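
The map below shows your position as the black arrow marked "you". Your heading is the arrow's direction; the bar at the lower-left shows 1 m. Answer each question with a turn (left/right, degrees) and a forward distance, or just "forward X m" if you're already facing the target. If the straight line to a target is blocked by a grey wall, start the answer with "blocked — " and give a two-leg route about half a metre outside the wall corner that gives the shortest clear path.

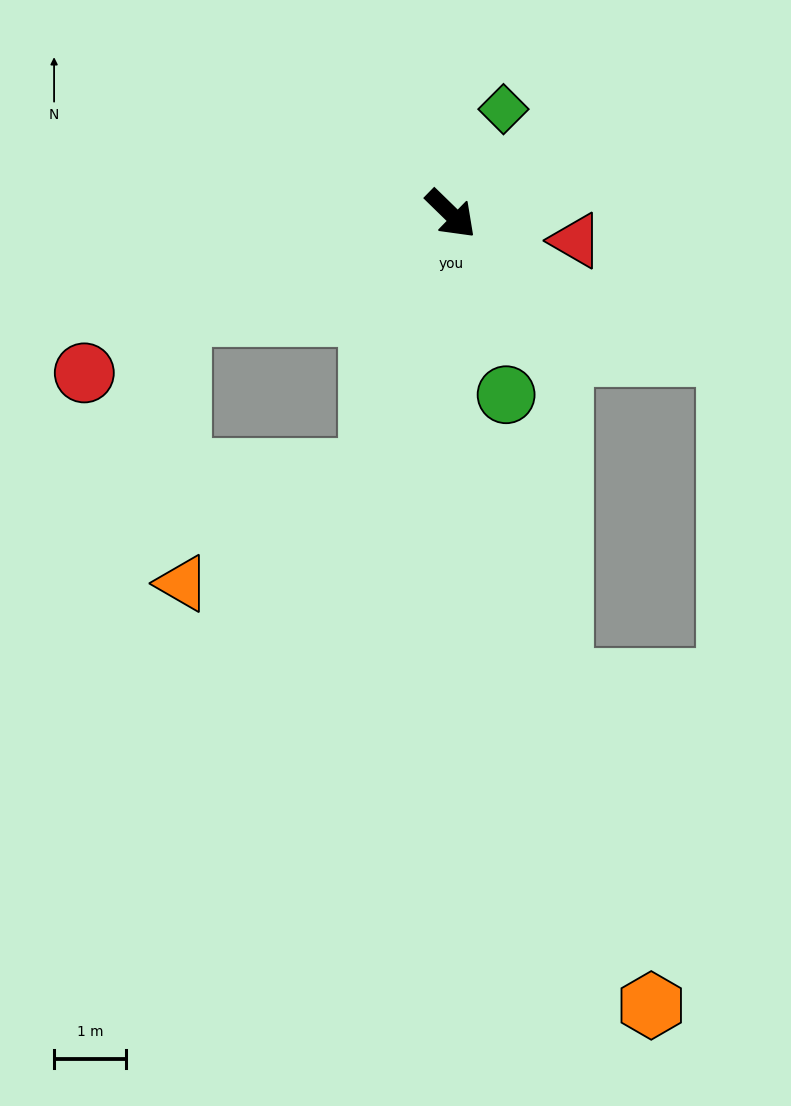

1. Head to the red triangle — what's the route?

turn left 32°, forward 1.8 m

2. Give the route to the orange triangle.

blocked — turn right 63°, forward 3.7 m, then turn right 41°, forward 3.1 m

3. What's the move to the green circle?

turn right 29°, forward 2.6 m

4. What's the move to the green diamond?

turn left 108°, forward 1.6 m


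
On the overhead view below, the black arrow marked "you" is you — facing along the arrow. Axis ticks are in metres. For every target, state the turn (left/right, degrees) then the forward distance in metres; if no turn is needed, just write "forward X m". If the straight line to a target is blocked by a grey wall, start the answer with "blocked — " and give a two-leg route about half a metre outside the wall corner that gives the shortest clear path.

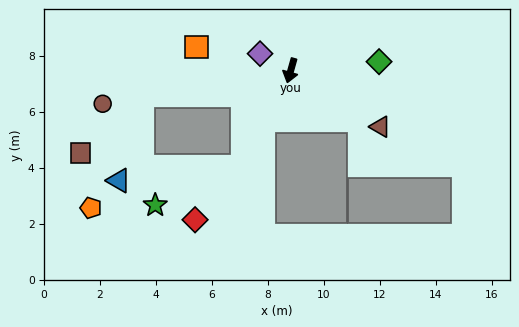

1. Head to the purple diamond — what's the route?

turn right 103°, forward 1.3 m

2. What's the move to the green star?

blocked — turn right 11°, forward 3.8 m, then turn right 39°, forward 3.4 m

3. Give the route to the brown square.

blocked — turn right 65°, forward 5.4 m, then turn left 34°, forward 3.0 m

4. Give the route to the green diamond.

turn left 111°, forward 3.2 m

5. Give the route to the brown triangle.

turn left 74°, forward 3.8 m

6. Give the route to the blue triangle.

blocked — turn right 11°, forward 3.8 m, then turn right 57°, forward 4.4 m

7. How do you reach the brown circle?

turn right 64°, forward 6.8 m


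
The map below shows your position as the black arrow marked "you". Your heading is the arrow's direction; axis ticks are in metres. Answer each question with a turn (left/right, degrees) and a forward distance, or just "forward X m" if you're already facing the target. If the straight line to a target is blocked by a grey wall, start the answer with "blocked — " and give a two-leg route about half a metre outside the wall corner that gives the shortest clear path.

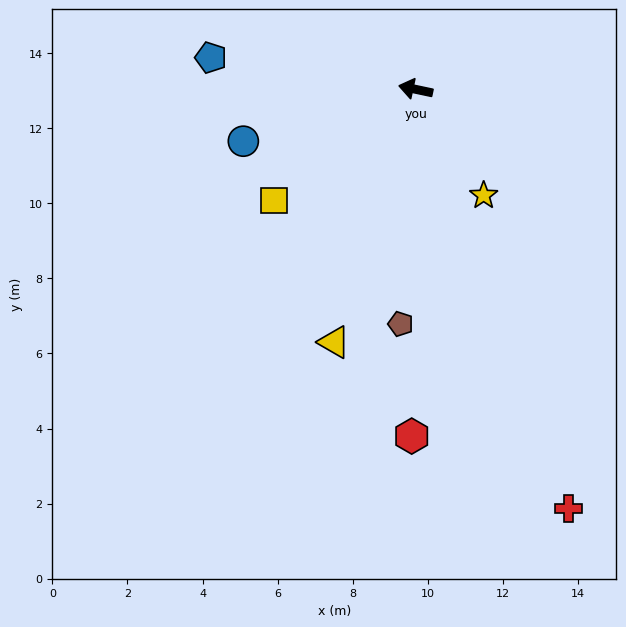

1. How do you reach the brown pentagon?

turn left 98°, forward 6.3 m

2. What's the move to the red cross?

turn left 122°, forward 11.9 m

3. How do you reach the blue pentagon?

turn left 3°, forward 5.5 m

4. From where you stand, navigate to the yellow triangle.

turn left 84°, forward 7.1 m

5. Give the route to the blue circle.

turn left 29°, forward 4.8 m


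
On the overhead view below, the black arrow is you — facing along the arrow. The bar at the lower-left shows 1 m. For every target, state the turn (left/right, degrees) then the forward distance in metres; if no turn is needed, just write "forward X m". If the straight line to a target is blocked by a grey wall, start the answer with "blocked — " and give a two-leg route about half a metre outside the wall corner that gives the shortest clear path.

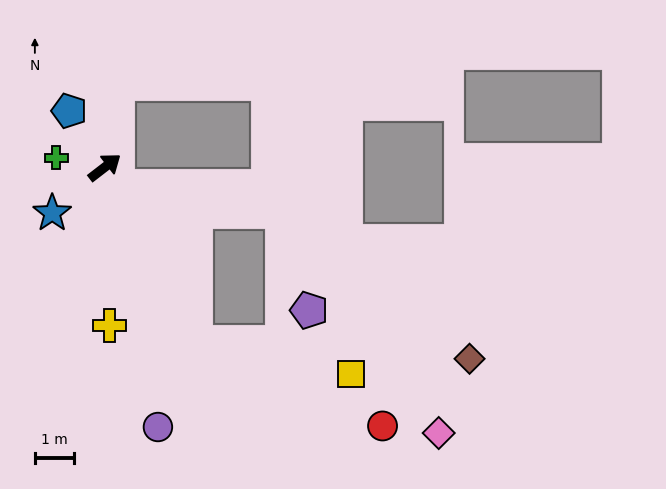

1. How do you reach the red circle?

blocked — turn right 100°, forward 5.0 m, then turn left 38°, forward 5.2 m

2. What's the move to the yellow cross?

turn right 126°, forward 4.0 m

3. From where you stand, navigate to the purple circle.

turn right 116°, forward 6.7 m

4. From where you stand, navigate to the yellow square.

blocked — turn right 100°, forward 5.0 m, then turn left 51°, forward 4.0 m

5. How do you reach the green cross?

turn left 131°, forward 1.2 m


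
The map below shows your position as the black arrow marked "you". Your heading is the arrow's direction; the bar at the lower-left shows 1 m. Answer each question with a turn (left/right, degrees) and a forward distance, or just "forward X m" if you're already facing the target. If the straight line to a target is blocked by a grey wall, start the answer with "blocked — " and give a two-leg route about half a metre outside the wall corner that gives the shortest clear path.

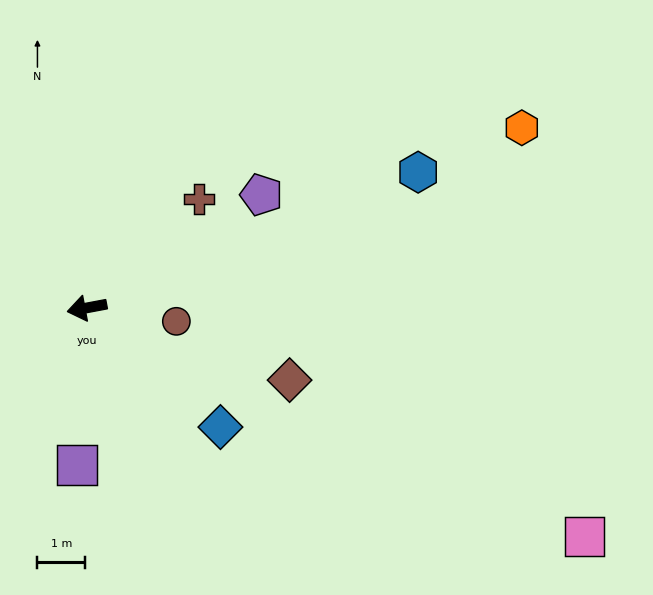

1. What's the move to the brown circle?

turn left 161°, forward 1.9 m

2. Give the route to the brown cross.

turn right 146°, forward 3.3 m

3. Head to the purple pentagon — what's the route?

turn right 158°, forward 4.4 m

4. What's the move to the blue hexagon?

turn right 168°, forward 7.5 m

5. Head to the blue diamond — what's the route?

turn left 128°, forward 3.8 m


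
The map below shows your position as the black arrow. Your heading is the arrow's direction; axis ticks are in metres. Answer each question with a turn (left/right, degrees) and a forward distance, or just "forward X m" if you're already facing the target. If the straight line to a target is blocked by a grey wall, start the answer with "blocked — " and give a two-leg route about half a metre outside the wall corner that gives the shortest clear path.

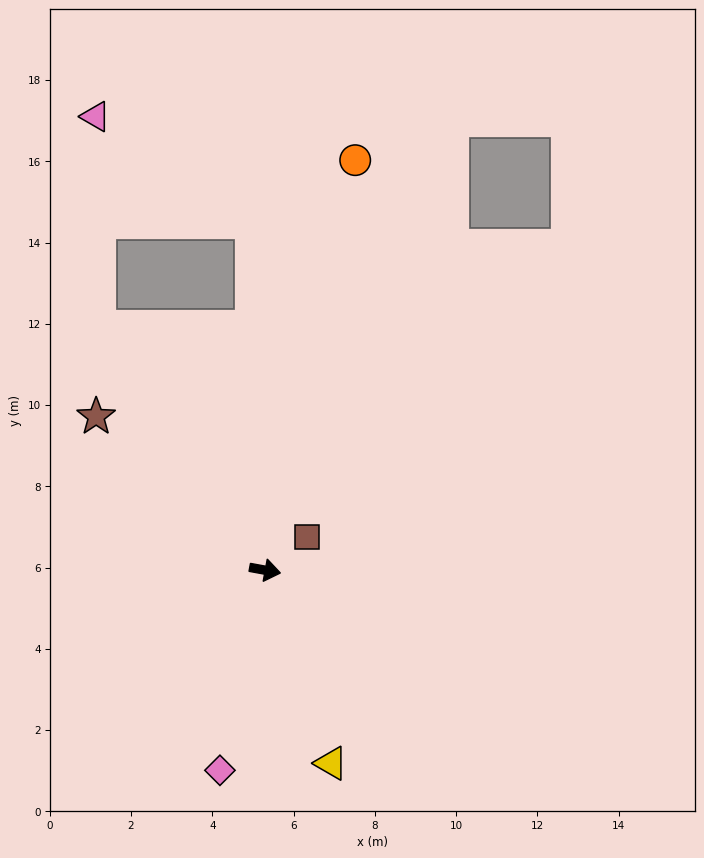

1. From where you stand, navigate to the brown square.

turn left 49°, forward 1.3 m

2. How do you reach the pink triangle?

blocked — turn left 135°, forward 7.2 m, then turn right 34°, forward 5.2 m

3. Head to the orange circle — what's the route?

turn left 88°, forward 10.3 m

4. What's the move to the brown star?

turn left 148°, forward 5.6 m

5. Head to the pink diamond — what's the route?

turn right 92°, forward 5.0 m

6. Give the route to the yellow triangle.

turn right 61°, forward 5.0 m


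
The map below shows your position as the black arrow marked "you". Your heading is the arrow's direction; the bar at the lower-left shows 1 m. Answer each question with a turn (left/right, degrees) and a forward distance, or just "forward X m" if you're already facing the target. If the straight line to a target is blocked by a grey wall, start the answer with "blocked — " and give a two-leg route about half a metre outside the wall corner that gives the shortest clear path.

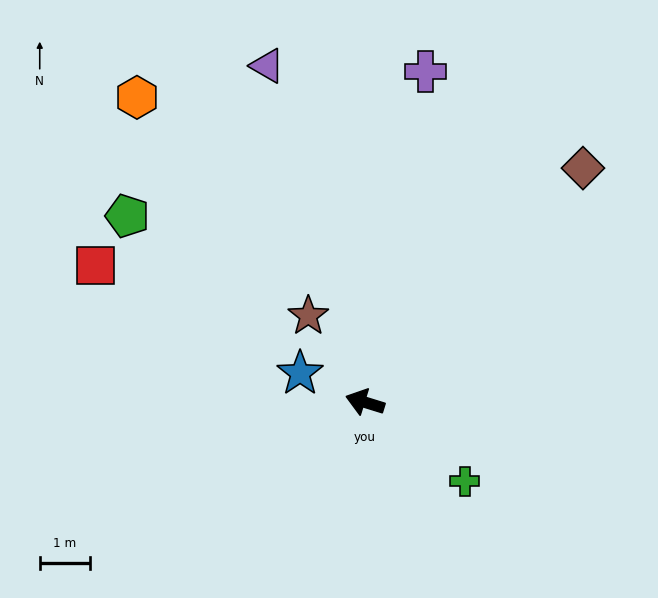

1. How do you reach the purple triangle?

turn right 57°, forward 7.0 m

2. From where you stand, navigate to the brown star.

turn right 40°, forward 2.1 m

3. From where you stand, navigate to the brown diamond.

turn right 116°, forward 6.4 m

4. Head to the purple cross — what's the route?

turn right 83°, forward 6.7 m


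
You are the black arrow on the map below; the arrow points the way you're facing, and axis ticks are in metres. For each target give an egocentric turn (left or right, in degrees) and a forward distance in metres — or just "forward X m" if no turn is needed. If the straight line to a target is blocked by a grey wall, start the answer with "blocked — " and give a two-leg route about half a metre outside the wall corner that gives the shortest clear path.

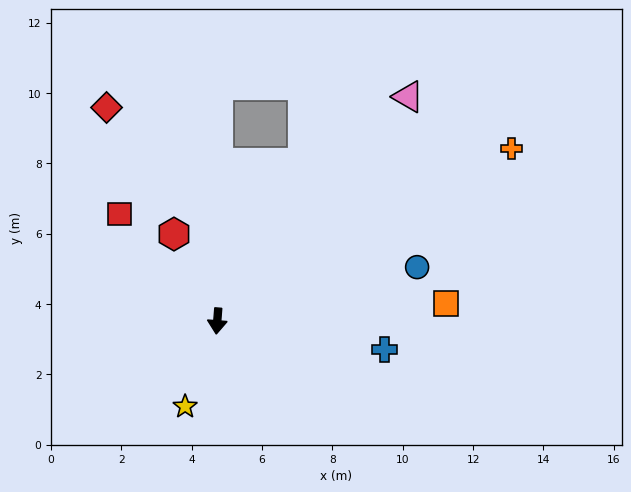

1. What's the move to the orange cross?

turn left 125°, forward 9.7 m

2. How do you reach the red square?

turn right 133°, forward 4.1 m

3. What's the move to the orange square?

turn left 99°, forward 6.5 m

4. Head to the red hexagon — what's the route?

turn right 149°, forward 2.8 m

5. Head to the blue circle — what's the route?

turn left 110°, forward 5.9 m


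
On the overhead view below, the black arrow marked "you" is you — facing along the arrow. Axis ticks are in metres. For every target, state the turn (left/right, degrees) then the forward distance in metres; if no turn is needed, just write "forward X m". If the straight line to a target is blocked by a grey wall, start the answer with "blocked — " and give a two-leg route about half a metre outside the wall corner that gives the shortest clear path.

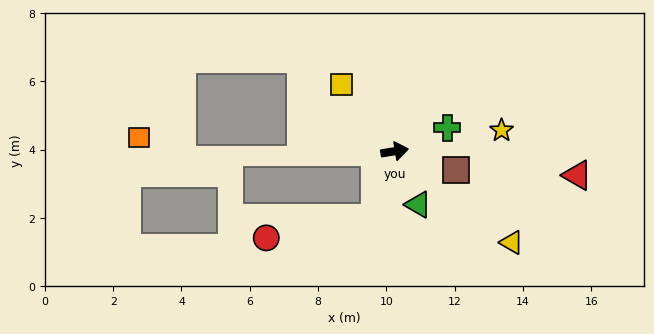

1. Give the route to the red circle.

blocked — turn right 115°, forward 2.1 m, then turn right 64°, forward 3.3 m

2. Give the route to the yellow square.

turn left 119°, forward 2.5 m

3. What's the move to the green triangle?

turn right 75°, forward 1.7 m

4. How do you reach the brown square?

turn right 26°, forward 1.9 m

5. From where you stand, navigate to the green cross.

turn left 15°, forward 1.7 m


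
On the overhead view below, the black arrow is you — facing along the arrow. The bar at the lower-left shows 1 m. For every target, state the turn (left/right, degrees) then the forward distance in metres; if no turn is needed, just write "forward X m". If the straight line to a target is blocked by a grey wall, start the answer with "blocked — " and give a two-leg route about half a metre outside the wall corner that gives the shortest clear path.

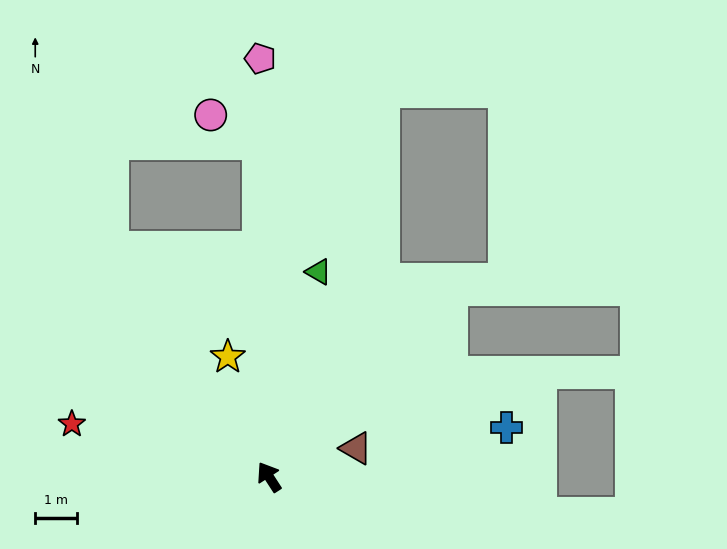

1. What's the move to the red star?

turn left 42°, forward 4.9 m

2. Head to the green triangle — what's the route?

turn right 46°, forward 5.0 m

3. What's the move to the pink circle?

blocked — turn right 31°, forward 8.0 m, then turn left 59°, forward 1.3 m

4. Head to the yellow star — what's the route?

turn right 14°, forward 3.0 m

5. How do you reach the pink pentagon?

turn right 32°, forward 9.9 m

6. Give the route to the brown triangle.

turn right 105°, forward 2.2 m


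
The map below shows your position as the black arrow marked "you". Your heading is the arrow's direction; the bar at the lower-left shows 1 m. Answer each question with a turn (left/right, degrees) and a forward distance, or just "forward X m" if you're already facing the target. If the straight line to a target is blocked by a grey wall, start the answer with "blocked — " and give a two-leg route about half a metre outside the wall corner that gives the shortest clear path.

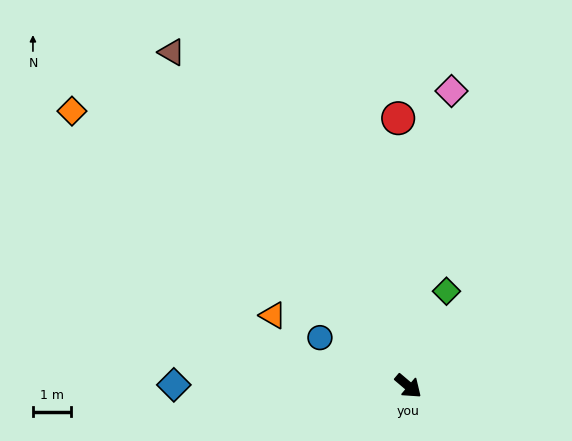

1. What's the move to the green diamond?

turn left 108°, forward 2.7 m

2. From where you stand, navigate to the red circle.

turn left 132°, forward 7.0 m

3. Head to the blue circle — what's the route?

turn right 168°, forward 2.6 m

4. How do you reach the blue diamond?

turn right 140°, forward 6.1 m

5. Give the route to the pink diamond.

turn left 122°, forward 7.8 m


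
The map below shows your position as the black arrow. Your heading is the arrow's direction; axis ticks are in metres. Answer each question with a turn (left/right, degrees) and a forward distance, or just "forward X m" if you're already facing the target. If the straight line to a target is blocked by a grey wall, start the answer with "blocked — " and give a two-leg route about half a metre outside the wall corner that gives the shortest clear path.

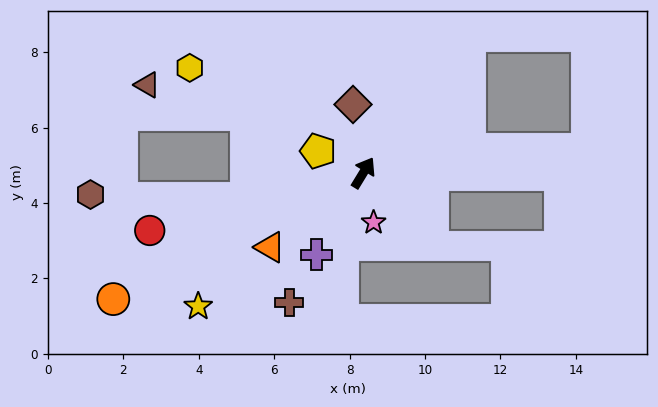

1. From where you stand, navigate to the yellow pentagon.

turn left 96°, forward 1.3 m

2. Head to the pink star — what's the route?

turn right 137°, forward 1.3 m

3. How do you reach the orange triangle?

turn left 160°, forward 3.2 m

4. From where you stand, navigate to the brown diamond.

turn left 40°, forward 1.8 m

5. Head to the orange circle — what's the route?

turn left 148°, forward 7.4 m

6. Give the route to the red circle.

turn left 137°, forward 5.9 m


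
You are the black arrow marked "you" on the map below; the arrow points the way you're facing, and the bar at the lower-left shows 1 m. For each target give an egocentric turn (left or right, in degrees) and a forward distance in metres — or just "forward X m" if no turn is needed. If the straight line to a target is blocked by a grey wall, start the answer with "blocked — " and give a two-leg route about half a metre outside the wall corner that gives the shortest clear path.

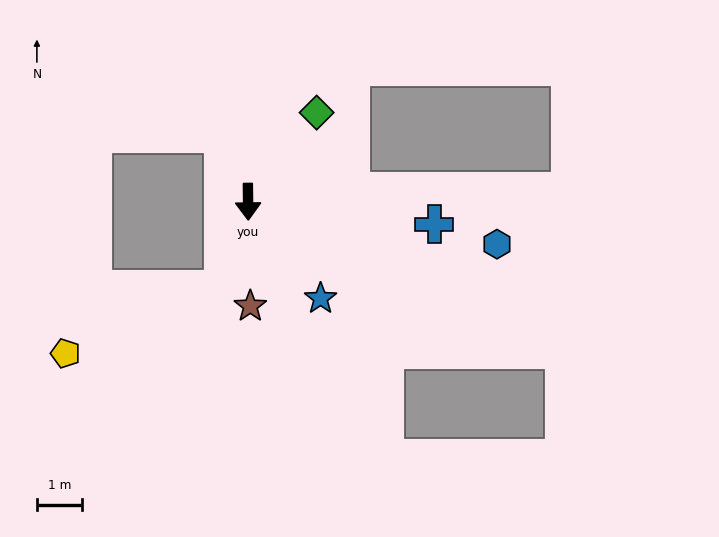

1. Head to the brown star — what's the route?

forward 2.3 m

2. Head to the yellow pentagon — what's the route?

blocked — turn right 16°, forward 2.0 m, then turn right 53°, forward 3.8 m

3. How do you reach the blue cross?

turn left 82°, forward 4.1 m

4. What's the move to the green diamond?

turn left 142°, forward 2.5 m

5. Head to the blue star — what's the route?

turn left 36°, forward 2.7 m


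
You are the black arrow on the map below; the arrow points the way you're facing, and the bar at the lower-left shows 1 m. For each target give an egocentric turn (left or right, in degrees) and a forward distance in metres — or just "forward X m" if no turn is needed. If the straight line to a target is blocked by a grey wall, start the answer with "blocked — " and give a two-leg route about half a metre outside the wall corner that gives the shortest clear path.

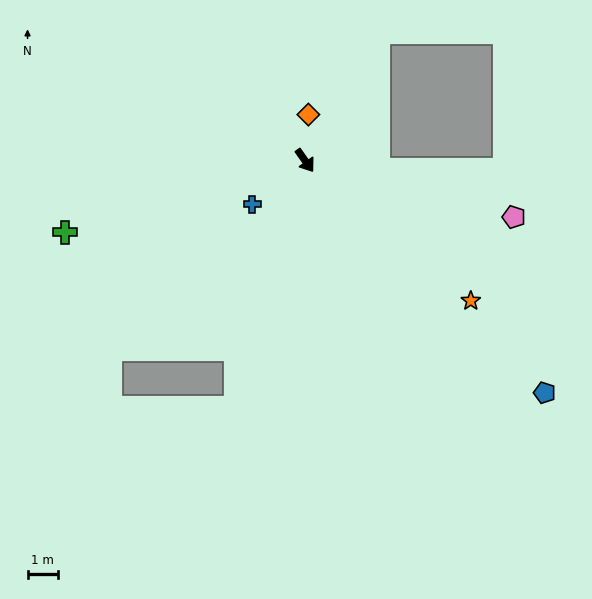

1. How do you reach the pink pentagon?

turn left 40°, forward 7.2 m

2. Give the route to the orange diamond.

turn left 141°, forward 1.5 m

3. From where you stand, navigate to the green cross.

turn right 109°, forward 8.3 m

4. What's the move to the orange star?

turn left 15°, forward 7.2 m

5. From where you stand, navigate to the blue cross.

turn right 86°, forward 2.3 m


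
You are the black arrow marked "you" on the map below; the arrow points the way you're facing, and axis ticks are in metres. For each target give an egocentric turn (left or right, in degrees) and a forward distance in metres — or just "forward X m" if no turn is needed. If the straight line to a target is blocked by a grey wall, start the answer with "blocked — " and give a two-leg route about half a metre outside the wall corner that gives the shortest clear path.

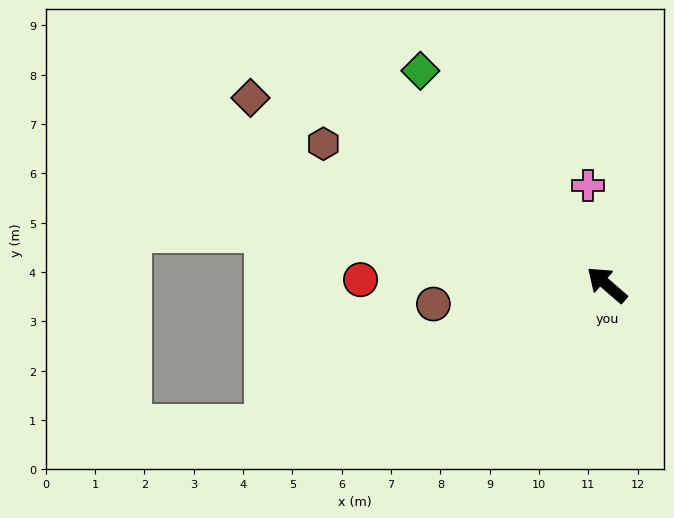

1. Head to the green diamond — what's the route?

turn right 8°, forward 5.8 m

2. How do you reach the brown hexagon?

turn left 14°, forward 6.4 m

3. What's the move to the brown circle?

turn left 47°, forward 3.5 m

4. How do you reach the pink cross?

turn right 38°, forward 2.0 m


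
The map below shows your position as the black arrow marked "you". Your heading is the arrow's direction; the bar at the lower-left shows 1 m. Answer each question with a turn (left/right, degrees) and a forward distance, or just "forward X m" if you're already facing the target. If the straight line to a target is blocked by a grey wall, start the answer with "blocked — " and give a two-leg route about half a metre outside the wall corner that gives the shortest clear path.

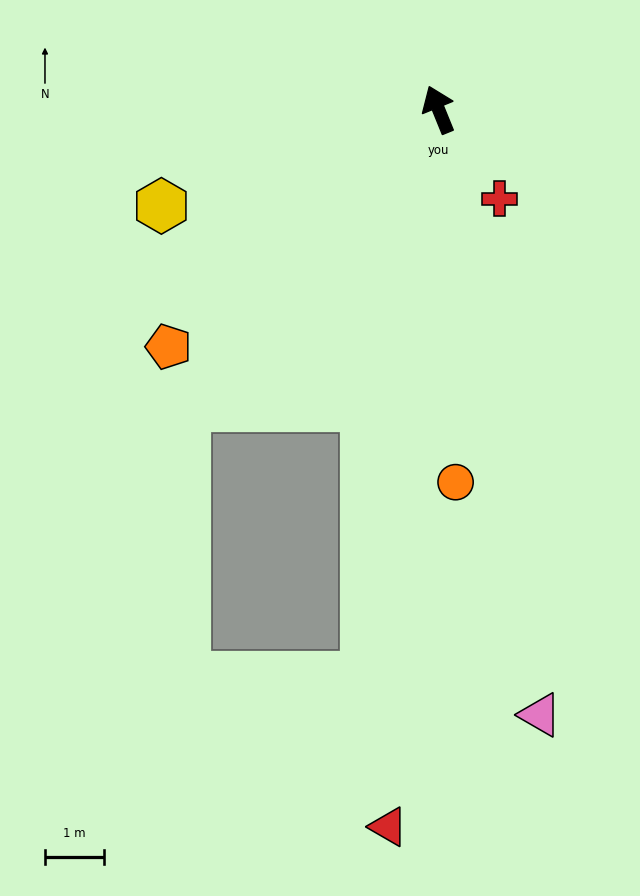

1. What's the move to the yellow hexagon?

turn left 87°, forward 4.9 m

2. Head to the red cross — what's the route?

turn right 168°, forward 1.8 m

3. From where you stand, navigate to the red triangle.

turn left 154°, forward 12.1 m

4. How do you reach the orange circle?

turn left 160°, forward 6.3 m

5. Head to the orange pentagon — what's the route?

turn left 109°, forward 6.1 m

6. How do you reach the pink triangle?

turn left 167°, forward 10.3 m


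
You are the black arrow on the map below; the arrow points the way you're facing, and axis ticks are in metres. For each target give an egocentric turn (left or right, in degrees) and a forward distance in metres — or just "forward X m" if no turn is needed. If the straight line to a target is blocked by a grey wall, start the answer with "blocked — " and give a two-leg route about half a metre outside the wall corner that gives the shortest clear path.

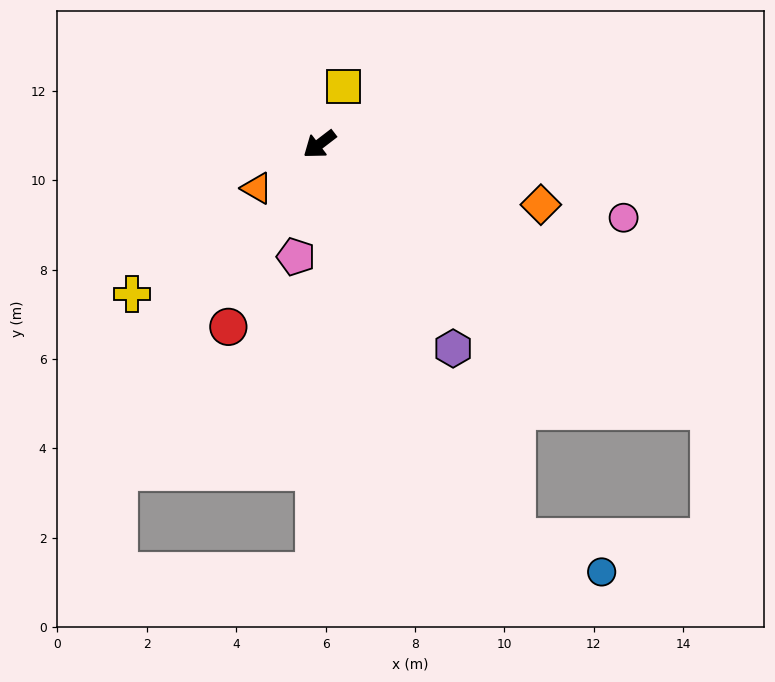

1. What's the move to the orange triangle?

turn right 2°, forward 1.7 m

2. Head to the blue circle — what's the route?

blocked — turn left 79°, forward 9.8 m, then turn left 41°, forward 2.1 m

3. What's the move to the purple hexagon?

turn left 86°, forward 5.5 m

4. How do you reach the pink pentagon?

turn left 41°, forward 2.6 m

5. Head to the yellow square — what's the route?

turn right 150°, forward 1.4 m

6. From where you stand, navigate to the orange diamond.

turn left 127°, forward 5.1 m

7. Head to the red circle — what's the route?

turn left 26°, forward 4.6 m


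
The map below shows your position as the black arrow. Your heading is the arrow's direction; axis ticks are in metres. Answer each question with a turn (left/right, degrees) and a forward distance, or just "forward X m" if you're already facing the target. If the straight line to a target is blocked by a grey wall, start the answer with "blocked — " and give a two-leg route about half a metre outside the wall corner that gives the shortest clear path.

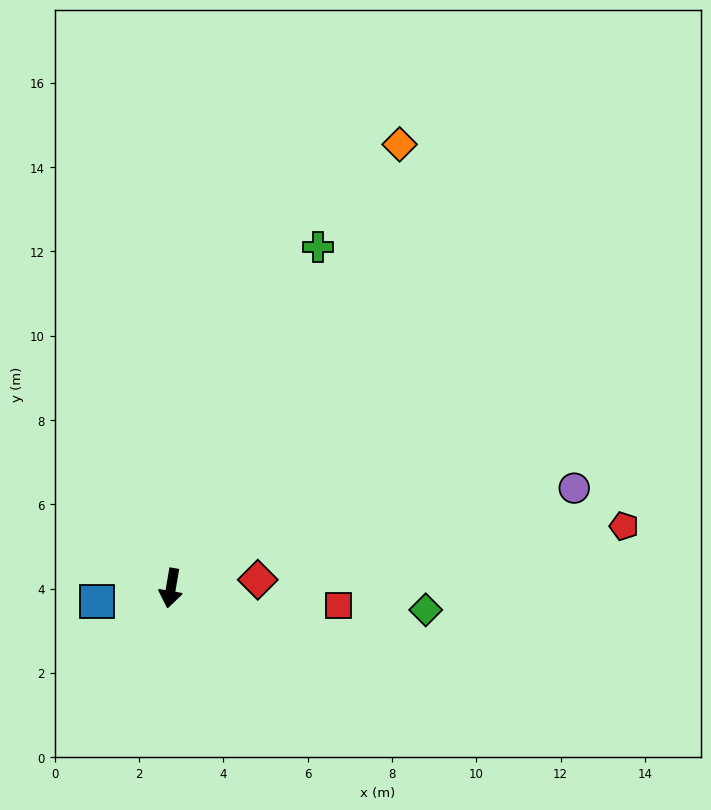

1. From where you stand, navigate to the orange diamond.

turn left 162°, forward 11.8 m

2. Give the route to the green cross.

turn left 166°, forward 8.8 m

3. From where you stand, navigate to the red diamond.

turn left 105°, forward 2.1 m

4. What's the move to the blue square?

turn right 70°, forward 1.8 m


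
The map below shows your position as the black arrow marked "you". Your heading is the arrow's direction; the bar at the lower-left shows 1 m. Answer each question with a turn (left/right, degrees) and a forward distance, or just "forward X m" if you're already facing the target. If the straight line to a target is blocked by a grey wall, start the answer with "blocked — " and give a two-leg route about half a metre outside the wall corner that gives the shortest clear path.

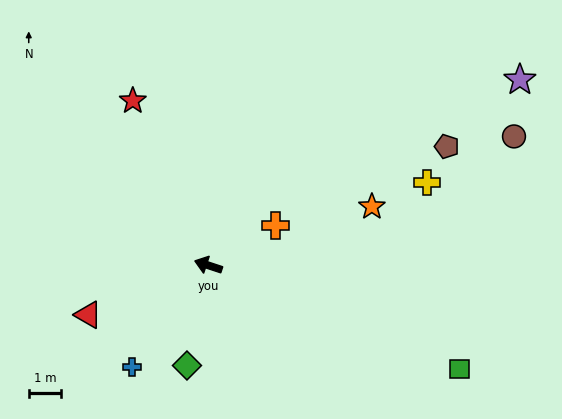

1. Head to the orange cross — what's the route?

turn right 131°, forward 2.4 m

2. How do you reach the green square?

turn left 176°, forward 8.4 m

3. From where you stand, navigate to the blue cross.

turn left 71°, forward 3.9 m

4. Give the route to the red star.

turn right 47°, forward 5.6 m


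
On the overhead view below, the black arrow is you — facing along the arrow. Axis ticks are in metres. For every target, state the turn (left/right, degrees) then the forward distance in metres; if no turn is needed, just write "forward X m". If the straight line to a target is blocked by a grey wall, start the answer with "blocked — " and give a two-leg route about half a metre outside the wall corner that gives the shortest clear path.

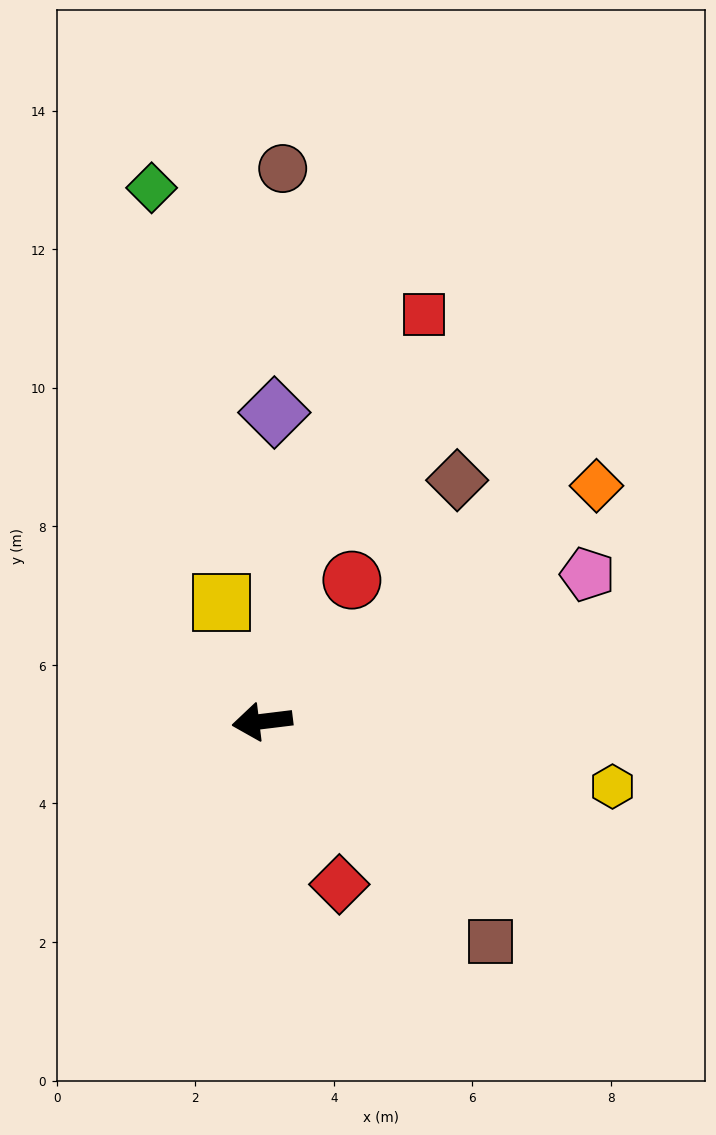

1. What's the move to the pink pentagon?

turn right 163°, forward 5.2 m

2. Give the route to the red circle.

turn right 129°, forward 2.4 m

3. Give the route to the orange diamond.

turn right 152°, forward 5.9 m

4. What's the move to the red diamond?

turn left 108°, forward 2.6 m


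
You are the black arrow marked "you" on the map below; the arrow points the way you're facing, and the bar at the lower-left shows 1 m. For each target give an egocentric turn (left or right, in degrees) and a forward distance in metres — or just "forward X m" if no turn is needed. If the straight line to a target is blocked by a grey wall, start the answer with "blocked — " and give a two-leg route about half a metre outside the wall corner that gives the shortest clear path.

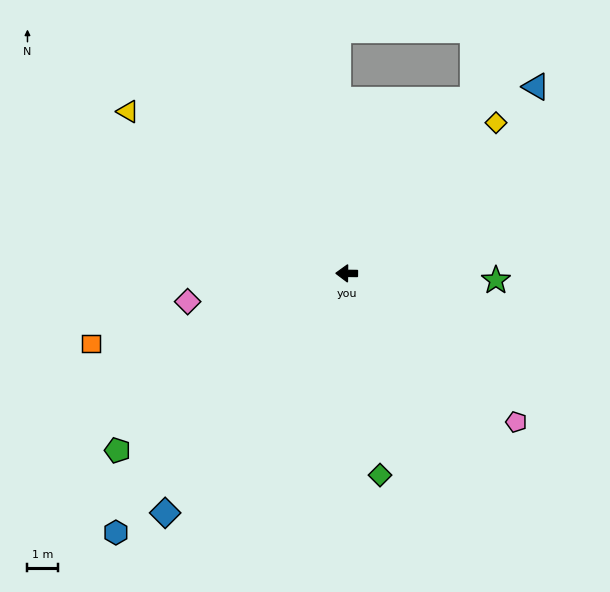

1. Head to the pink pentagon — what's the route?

turn left 139°, forward 7.3 m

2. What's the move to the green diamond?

turn left 100°, forward 6.6 m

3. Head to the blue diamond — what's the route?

turn left 53°, forward 9.7 m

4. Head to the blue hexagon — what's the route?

turn left 49°, forward 11.2 m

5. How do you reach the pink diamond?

turn left 11°, forward 5.2 m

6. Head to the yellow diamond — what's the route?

turn right 134°, forward 6.9 m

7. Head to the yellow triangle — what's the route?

turn right 36°, forward 8.8 m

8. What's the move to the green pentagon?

turn left 38°, forward 9.4 m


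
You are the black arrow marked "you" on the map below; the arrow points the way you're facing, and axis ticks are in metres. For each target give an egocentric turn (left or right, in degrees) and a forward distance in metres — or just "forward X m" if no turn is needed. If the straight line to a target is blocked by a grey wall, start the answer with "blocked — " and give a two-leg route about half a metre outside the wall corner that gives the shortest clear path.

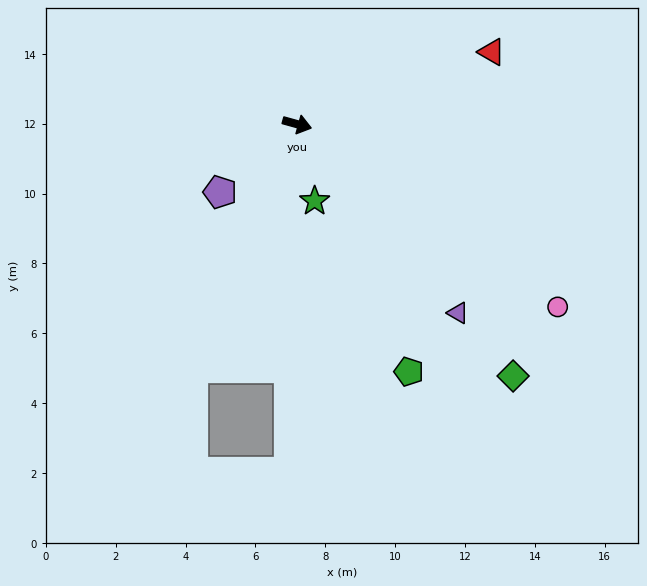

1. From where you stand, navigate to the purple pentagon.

turn right 123°, forward 2.9 m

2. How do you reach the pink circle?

turn right 20°, forward 9.1 m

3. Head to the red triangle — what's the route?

turn left 36°, forward 5.9 m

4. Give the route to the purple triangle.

turn right 34°, forward 7.1 m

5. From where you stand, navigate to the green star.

turn right 62°, forward 2.3 m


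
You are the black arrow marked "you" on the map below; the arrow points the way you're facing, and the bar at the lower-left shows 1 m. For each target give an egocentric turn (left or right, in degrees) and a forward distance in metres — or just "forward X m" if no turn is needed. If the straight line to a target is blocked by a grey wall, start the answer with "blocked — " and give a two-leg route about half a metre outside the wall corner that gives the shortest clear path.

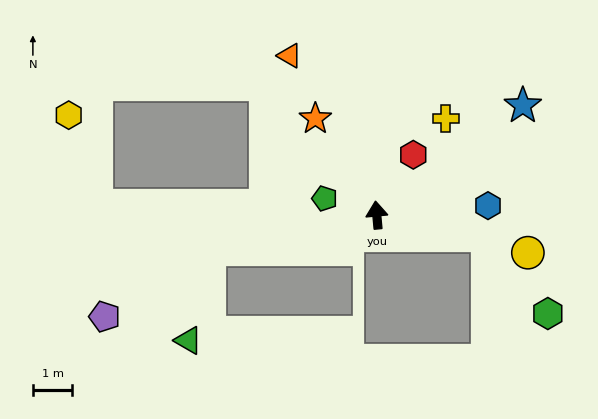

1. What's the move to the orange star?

turn left 27°, forward 2.9 m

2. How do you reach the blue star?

turn right 58°, forward 4.6 m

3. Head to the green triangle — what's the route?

blocked — turn left 96°, forward 4.3 m, then turn left 66°, forward 2.4 m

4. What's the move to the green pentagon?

turn left 67°, forward 1.4 m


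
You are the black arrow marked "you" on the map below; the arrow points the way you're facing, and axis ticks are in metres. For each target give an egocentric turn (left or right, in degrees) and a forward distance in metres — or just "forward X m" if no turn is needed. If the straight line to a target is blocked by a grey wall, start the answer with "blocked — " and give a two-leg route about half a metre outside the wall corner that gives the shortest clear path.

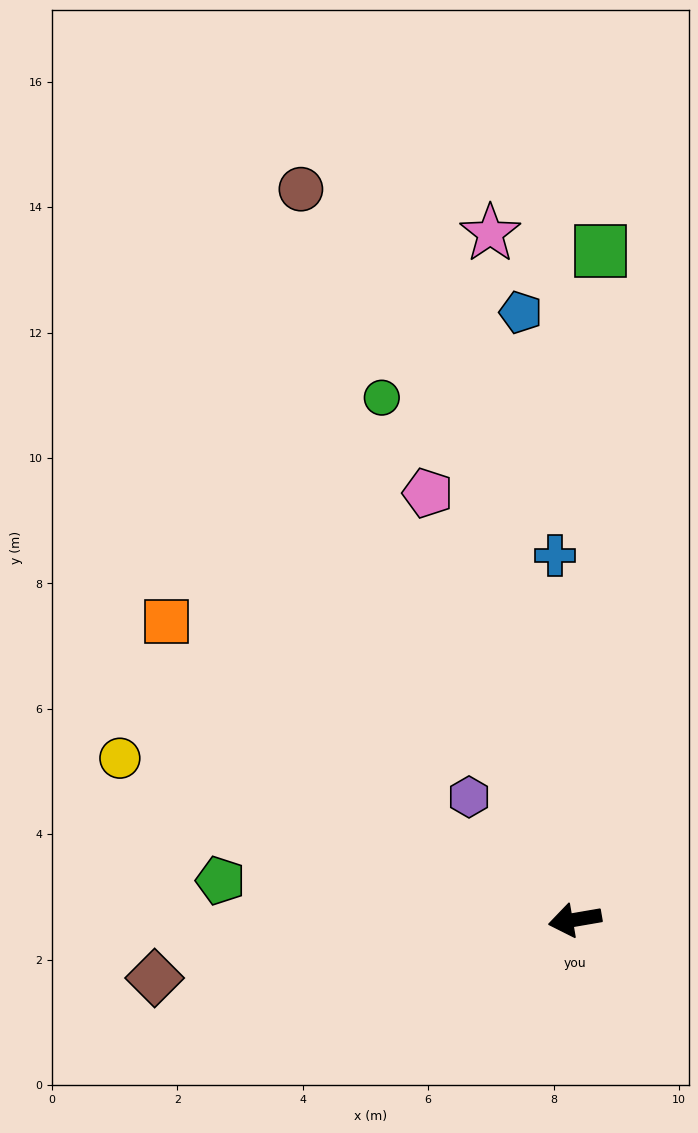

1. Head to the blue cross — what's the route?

turn right 97°, forward 5.8 m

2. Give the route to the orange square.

turn right 46°, forward 8.1 m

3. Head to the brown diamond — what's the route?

forward 6.8 m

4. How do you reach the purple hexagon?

turn right 59°, forward 2.6 m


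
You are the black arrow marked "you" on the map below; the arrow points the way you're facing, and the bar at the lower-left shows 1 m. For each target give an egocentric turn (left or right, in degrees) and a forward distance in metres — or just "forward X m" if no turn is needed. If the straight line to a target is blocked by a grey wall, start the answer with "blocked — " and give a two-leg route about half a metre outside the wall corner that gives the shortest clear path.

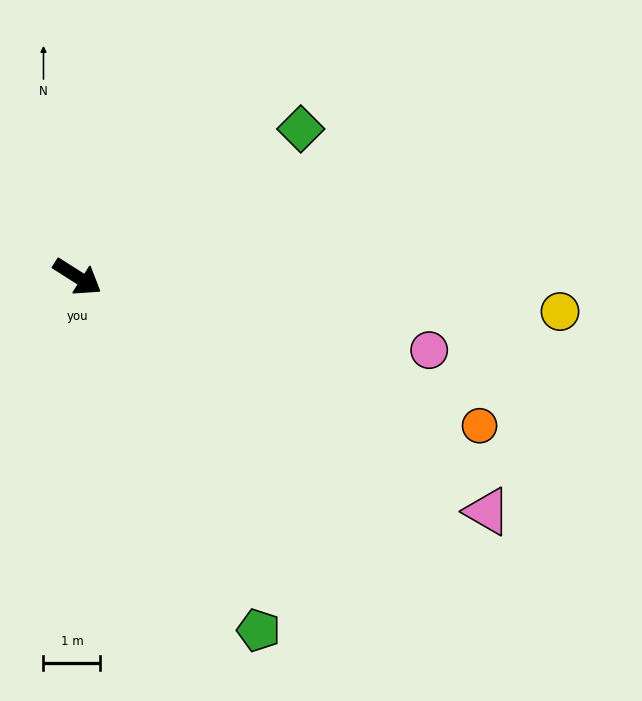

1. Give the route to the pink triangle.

turn left 3°, forward 8.3 m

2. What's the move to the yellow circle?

turn left 28°, forward 8.5 m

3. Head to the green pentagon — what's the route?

turn right 30°, forward 7.0 m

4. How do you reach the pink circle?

turn left 21°, forward 6.3 m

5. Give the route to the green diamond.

turn left 66°, forward 4.7 m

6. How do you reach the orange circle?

turn left 12°, forward 7.5 m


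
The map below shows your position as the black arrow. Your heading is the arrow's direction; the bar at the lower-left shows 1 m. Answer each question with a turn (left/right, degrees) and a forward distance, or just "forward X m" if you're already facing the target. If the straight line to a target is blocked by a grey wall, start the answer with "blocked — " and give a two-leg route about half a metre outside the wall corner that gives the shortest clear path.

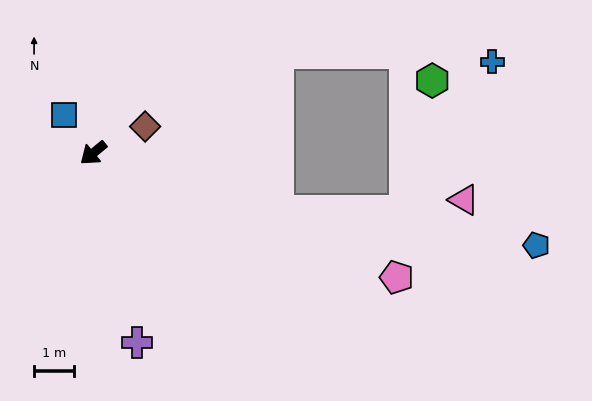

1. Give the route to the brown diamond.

turn left 168°, forward 1.5 m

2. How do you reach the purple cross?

turn left 64°, forward 4.9 m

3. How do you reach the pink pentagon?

turn left 118°, forward 8.2 m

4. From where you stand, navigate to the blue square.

turn right 92°, forward 1.2 m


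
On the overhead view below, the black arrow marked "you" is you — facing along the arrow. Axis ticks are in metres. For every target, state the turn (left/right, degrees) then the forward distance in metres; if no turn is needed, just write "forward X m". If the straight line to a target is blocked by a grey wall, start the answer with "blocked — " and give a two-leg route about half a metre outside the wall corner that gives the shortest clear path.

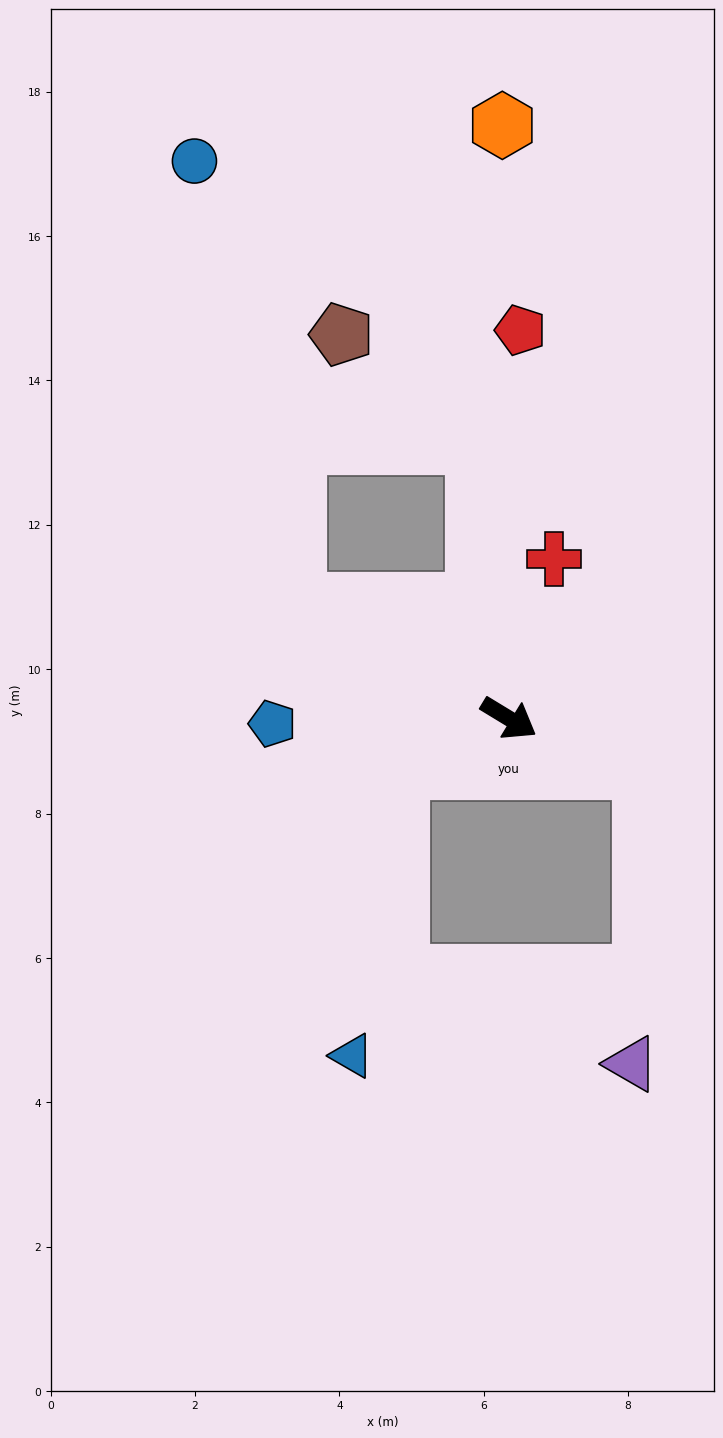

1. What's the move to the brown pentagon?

blocked — turn left 128°, forward 3.8 m, then turn left 44°, forward 2.4 m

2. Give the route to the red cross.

turn left 105°, forward 2.3 m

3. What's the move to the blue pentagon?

turn right 147°, forward 3.3 m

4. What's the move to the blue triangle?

blocked — turn right 124°, forward 1.7 m, then turn left 56°, forward 4.0 m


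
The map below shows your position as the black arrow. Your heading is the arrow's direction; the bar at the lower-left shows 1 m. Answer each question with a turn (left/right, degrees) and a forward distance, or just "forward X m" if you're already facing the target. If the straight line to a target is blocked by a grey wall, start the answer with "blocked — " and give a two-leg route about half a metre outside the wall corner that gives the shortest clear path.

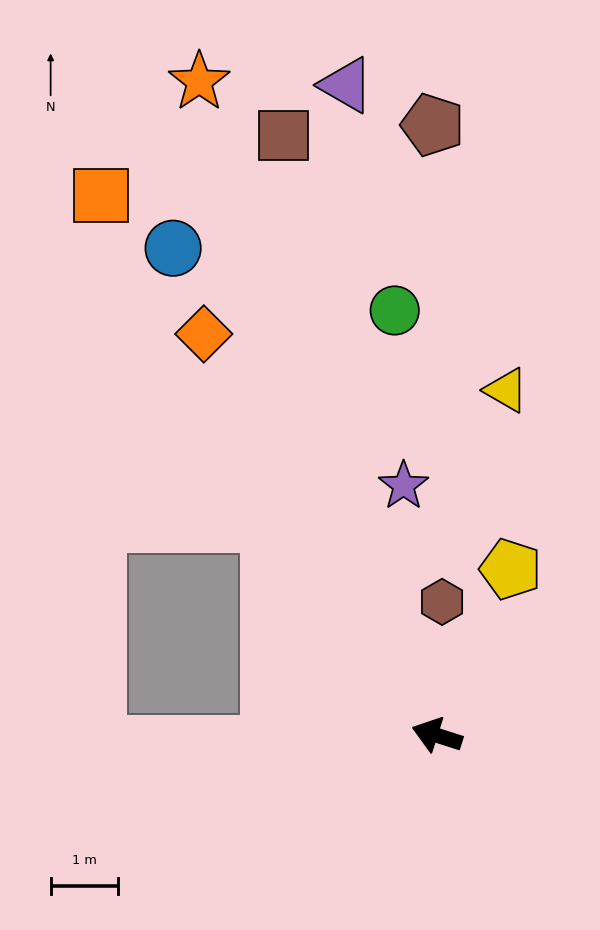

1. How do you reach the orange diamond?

turn right 42°, forward 6.9 m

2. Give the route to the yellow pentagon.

turn right 96°, forward 2.7 m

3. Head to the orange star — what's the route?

turn right 52°, forward 10.3 m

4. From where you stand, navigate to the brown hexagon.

turn right 75°, forward 2.0 m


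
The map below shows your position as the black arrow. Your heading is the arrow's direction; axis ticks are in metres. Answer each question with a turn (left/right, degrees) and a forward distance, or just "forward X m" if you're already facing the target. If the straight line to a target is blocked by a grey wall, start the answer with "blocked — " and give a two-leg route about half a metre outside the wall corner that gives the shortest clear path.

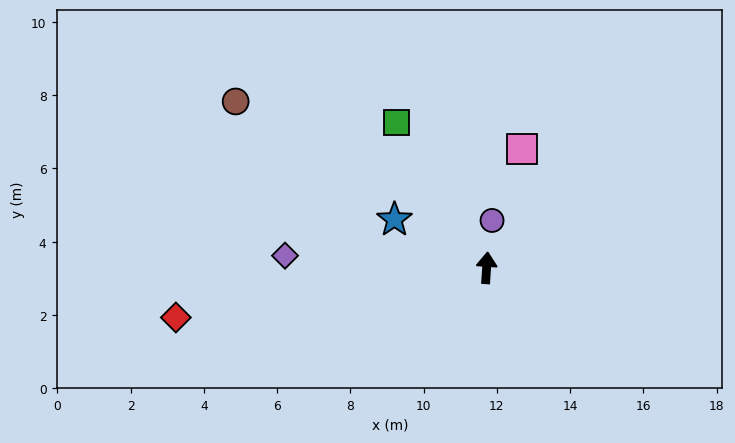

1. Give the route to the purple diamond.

turn left 90°, forward 5.5 m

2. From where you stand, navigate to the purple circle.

turn right 3°, forward 1.3 m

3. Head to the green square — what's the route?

turn left 36°, forward 4.7 m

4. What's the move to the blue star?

turn left 66°, forward 2.8 m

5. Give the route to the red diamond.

turn left 103°, forward 8.6 m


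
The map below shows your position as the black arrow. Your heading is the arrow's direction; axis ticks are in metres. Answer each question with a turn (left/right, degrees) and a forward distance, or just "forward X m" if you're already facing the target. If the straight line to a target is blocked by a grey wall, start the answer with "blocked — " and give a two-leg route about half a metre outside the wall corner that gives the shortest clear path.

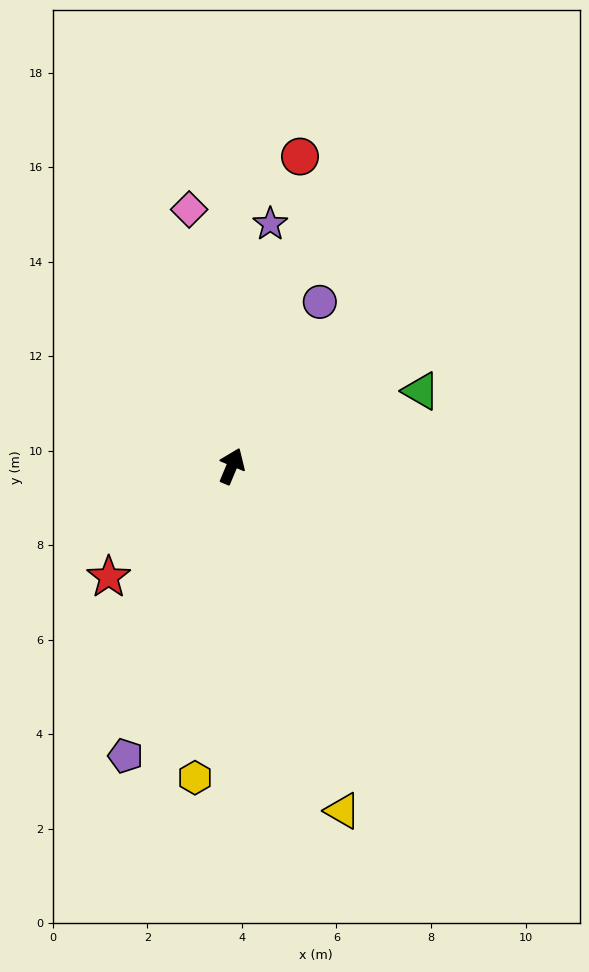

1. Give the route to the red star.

turn left 155°, forward 3.5 m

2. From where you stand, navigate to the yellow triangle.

turn right 139°, forward 7.7 m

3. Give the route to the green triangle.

turn right 46°, forward 4.3 m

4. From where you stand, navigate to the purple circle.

turn right 5°, forward 3.9 m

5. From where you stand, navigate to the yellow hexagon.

turn right 164°, forward 6.6 m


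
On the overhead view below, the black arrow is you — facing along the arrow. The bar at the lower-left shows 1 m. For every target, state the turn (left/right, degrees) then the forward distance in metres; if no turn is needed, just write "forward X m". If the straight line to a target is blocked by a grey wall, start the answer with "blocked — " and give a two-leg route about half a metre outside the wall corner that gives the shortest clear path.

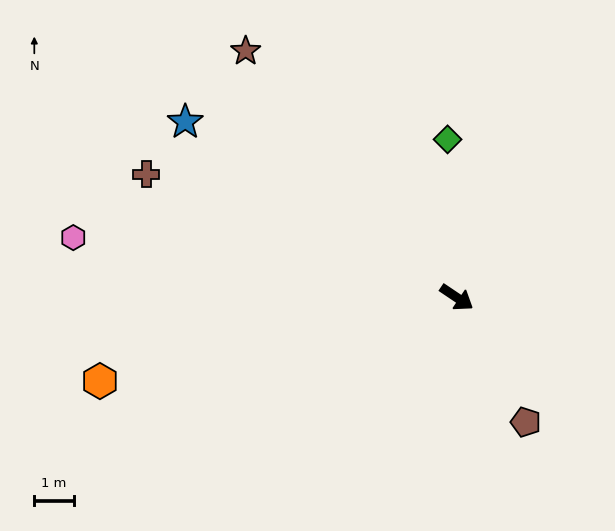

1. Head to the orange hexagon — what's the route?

turn right 133°, forward 9.2 m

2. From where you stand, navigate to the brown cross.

turn right 168°, forward 8.4 m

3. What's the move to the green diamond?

turn left 127°, forward 4.0 m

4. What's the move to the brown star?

turn left 164°, forward 8.2 m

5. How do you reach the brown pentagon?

turn right 27°, forward 3.6 m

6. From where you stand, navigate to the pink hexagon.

turn right 155°, forward 9.8 m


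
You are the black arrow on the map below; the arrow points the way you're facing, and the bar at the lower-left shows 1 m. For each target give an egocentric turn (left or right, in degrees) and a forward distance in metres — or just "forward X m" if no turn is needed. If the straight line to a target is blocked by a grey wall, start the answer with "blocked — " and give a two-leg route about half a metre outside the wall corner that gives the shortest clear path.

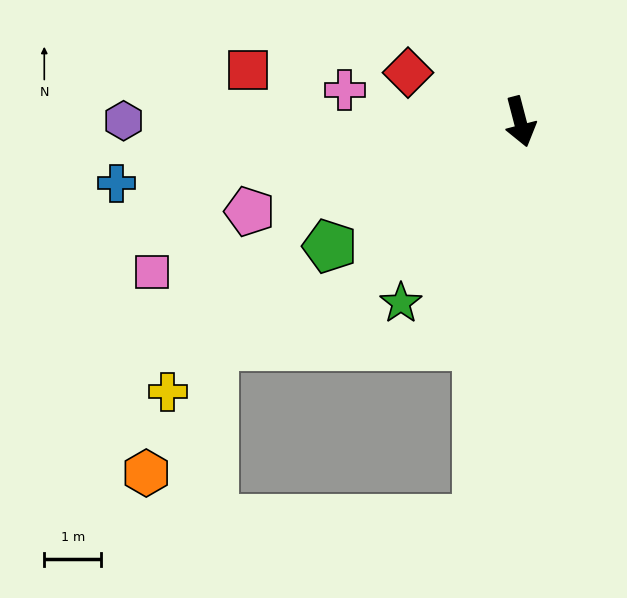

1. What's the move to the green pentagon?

turn right 71°, forward 4.0 m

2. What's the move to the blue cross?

turn right 96°, forward 7.2 m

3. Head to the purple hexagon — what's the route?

turn right 105°, forward 7.0 m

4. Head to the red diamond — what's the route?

turn right 128°, forward 2.1 m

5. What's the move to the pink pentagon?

turn right 86°, forward 5.0 m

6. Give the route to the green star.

turn right 48°, forward 3.8 m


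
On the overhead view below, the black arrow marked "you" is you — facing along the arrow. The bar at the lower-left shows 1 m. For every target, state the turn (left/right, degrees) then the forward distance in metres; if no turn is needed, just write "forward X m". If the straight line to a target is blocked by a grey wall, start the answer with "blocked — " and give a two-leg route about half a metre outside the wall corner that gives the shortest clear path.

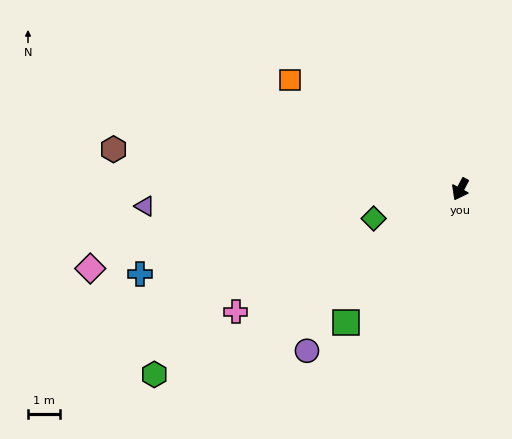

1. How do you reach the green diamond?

turn right 43°, forward 2.9 m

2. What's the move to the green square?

turn right 13°, forward 5.6 m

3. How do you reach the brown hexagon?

turn right 69°, forward 11.1 m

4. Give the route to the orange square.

turn right 95°, forward 6.4 m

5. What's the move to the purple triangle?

turn right 59°, forward 10.0 m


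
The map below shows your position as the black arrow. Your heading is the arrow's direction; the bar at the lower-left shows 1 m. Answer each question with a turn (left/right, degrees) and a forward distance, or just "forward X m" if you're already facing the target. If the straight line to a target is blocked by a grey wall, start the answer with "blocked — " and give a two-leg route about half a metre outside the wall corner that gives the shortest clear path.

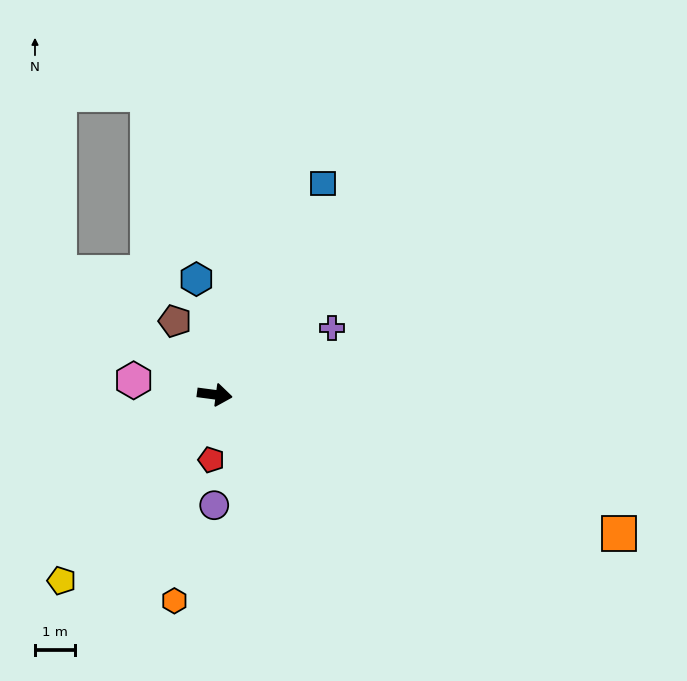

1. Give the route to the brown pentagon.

turn left 126°, forward 2.1 m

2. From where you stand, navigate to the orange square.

turn right 11°, forward 10.6 m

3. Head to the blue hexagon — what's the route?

turn left 107°, forward 2.9 m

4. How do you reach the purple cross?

turn left 37°, forward 3.3 m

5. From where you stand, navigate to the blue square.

turn left 70°, forward 5.9 m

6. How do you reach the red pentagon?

turn right 86°, forward 1.6 m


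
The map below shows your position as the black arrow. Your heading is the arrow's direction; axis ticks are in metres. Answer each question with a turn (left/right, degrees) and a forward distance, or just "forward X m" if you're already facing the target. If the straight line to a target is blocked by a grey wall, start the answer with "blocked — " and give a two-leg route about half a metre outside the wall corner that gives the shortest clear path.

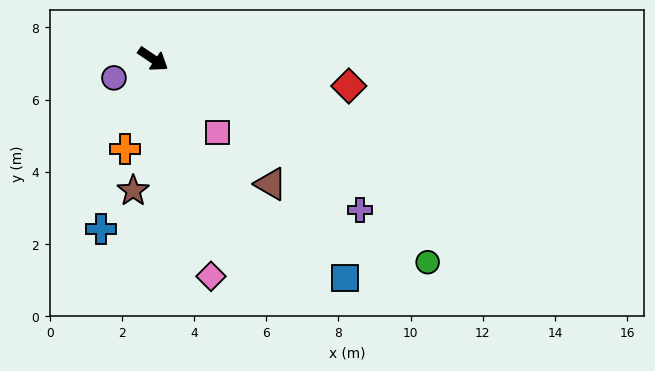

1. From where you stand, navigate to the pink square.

turn right 15°, forward 2.7 m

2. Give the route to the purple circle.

turn right 120°, forward 1.2 m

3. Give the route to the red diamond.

turn left 26°, forward 5.5 m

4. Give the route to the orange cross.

turn right 73°, forward 2.6 m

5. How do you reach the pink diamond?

turn right 41°, forward 6.2 m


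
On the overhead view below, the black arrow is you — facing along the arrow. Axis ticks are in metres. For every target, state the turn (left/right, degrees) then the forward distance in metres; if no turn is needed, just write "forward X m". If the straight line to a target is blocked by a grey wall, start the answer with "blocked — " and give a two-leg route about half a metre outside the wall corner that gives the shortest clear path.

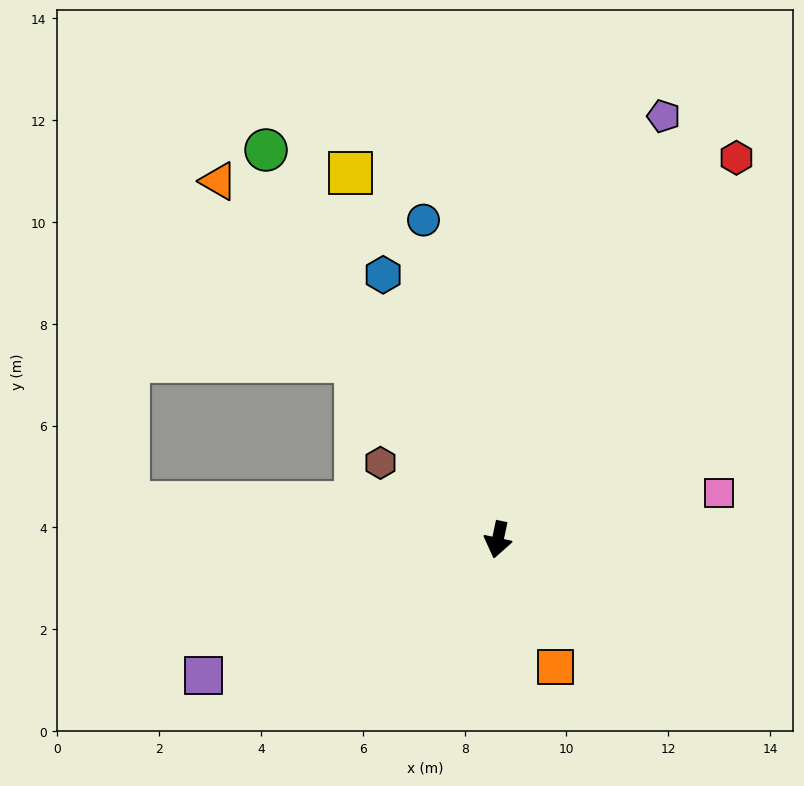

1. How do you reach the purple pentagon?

turn left 171°, forward 8.9 m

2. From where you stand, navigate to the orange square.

turn left 36°, forward 2.7 m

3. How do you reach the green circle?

turn right 137°, forward 8.9 m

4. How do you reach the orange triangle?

turn right 130°, forward 8.9 m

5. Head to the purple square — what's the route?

turn right 53°, forward 6.4 m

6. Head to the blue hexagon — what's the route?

turn right 145°, forward 5.7 m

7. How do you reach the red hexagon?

turn left 160°, forward 8.8 m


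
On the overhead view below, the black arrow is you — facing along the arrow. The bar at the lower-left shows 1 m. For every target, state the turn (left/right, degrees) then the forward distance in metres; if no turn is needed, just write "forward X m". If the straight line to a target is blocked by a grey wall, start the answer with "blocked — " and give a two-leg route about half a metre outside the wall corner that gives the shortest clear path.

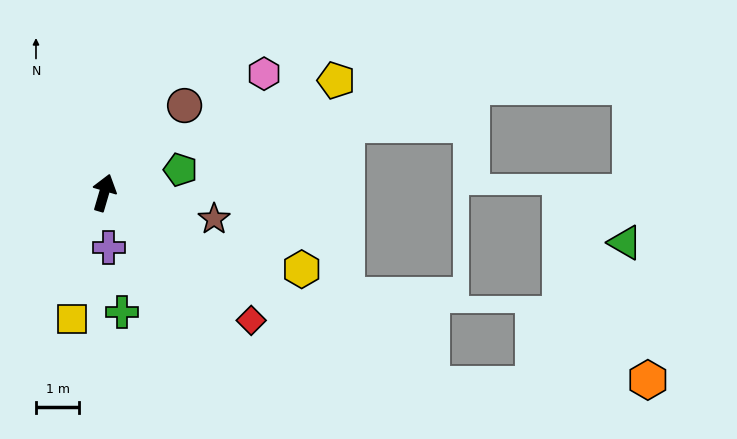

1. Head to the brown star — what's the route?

turn right 87°, forward 2.6 m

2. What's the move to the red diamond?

turn right 115°, forward 4.5 m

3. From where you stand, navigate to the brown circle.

turn right 26°, forward 2.7 m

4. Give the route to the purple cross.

turn right 159°, forward 1.3 m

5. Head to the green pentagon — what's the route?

turn right 57°, forward 1.8 m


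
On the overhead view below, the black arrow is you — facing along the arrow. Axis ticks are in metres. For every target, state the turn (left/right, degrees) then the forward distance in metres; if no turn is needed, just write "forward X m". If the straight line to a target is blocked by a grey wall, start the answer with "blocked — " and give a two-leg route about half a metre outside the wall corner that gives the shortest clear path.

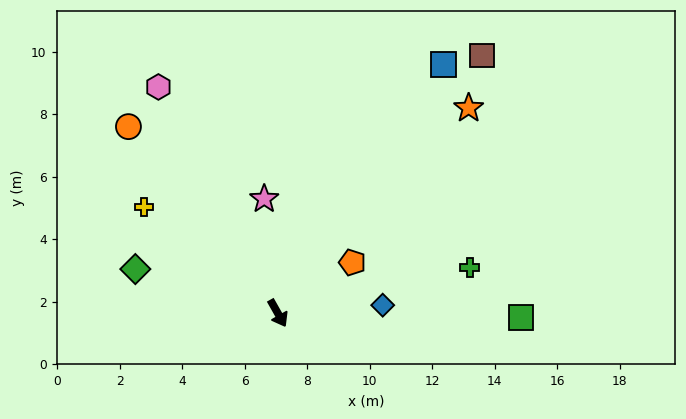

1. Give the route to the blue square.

turn left 117°, forward 9.6 m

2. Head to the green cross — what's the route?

turn left 74°, forward 6.3 m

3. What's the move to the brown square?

turn left 112°, forward 10.5 m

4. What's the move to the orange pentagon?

turn left 95°, forward 2.9 m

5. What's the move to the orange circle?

turn right 171°, forward 7.7 m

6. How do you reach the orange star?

turn left 108°, forward 9.0 m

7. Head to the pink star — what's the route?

turn left 157°, forward 3.7 m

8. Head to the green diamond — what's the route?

turn right 137°, forward 4.8 m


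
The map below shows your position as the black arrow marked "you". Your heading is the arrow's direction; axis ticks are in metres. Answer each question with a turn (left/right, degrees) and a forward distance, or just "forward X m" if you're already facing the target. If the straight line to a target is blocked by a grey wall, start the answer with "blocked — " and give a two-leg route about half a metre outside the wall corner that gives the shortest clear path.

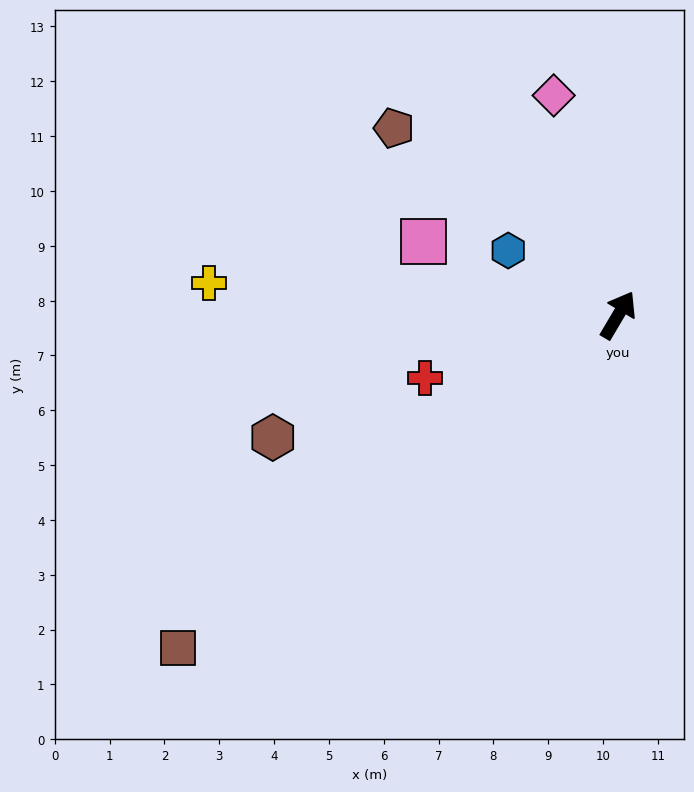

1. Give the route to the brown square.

turn left 158°, forward 10.1 m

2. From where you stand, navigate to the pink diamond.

turn left 47°, forward 4.2 m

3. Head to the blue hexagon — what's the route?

turn left 90°, forward 2.3 m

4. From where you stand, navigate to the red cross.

turn left 139°, forward 3.7 m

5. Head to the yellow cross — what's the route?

turn left 116°, forward 7.5 m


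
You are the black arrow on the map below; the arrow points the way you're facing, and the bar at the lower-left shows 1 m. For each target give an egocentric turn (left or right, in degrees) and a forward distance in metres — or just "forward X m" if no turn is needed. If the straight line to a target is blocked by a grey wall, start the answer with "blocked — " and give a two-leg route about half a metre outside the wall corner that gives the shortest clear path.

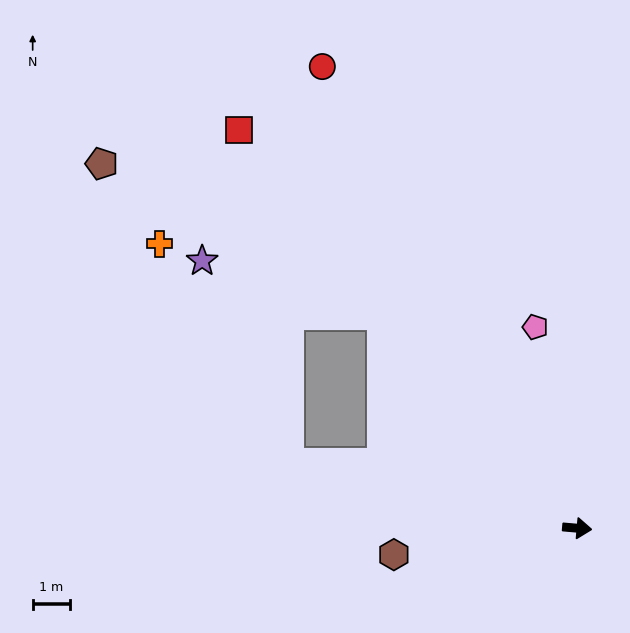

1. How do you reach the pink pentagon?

turn left 107°, forward 5.5 m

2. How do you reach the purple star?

blocked — turn left 137°, forward 7.7 m, then turn left 32°, forward 5.0 m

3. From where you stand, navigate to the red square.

turn left 135°, forward 13.9 m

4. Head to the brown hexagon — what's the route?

turn right 167°, forward 4.9 m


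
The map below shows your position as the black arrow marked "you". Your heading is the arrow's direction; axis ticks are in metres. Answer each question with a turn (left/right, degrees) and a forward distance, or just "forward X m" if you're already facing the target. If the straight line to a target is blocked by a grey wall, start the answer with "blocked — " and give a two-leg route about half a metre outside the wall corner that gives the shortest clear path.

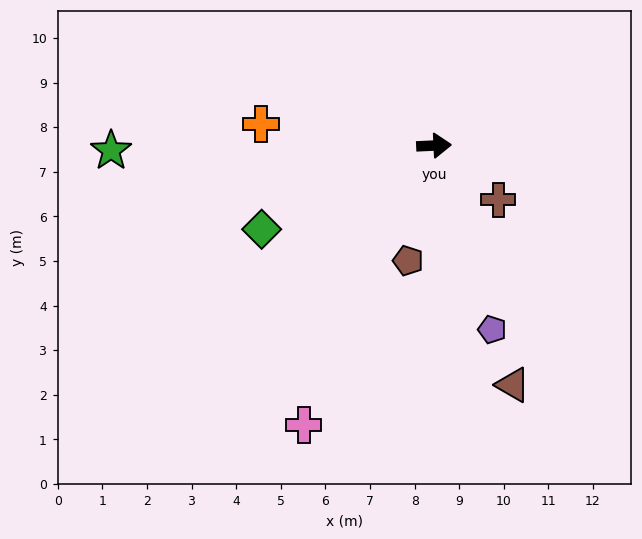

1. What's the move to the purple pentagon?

turn right 75°, forward 4.3 m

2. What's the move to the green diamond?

turn right 157°, forward 4.3 m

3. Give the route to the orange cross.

turn left 170°, forward 3.9 m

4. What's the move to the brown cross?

turn right 43°, forward 1.9 m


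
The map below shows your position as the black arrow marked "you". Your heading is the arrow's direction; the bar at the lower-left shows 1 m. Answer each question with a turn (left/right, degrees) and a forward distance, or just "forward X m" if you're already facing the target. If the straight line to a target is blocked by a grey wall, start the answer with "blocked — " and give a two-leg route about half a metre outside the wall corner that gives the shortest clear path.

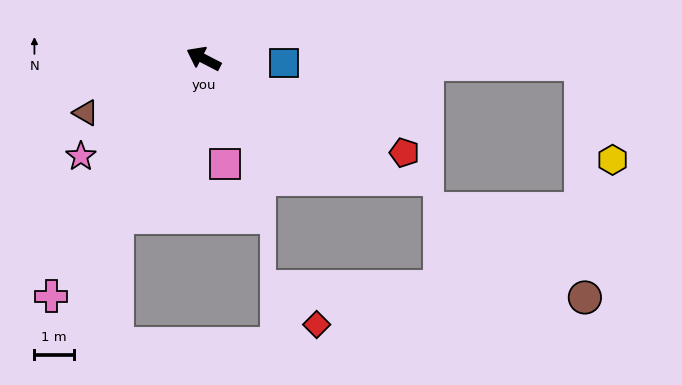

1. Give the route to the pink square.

turn left 129°, forward 2.7 m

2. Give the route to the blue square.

turn right 156°, forward 2.0 m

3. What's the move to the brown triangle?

turn left 52°, forward 3.3 m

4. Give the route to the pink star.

turn left 66°, forward 4.0 m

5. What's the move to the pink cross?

turn left 85°, forward 7.1 m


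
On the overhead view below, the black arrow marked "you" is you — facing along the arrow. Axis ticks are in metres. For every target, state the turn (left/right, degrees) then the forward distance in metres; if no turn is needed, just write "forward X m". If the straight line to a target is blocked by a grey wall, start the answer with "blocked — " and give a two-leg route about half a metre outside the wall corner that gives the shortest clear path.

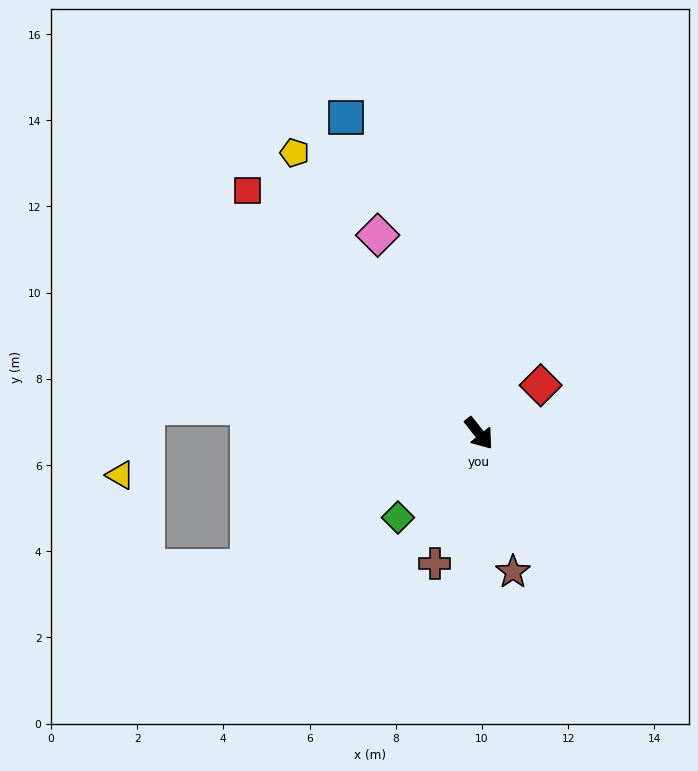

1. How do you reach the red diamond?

turn left 90°, forward 1.8 m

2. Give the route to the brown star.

turn right 25°, forward 3.3 m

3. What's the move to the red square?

turn right 175°, forward 7.8 m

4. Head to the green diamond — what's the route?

turn right 82°, forward 2.7 m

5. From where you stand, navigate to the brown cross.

turn right 57°, forward 3.2 m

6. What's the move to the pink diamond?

turn left 169°, forward 5.2 m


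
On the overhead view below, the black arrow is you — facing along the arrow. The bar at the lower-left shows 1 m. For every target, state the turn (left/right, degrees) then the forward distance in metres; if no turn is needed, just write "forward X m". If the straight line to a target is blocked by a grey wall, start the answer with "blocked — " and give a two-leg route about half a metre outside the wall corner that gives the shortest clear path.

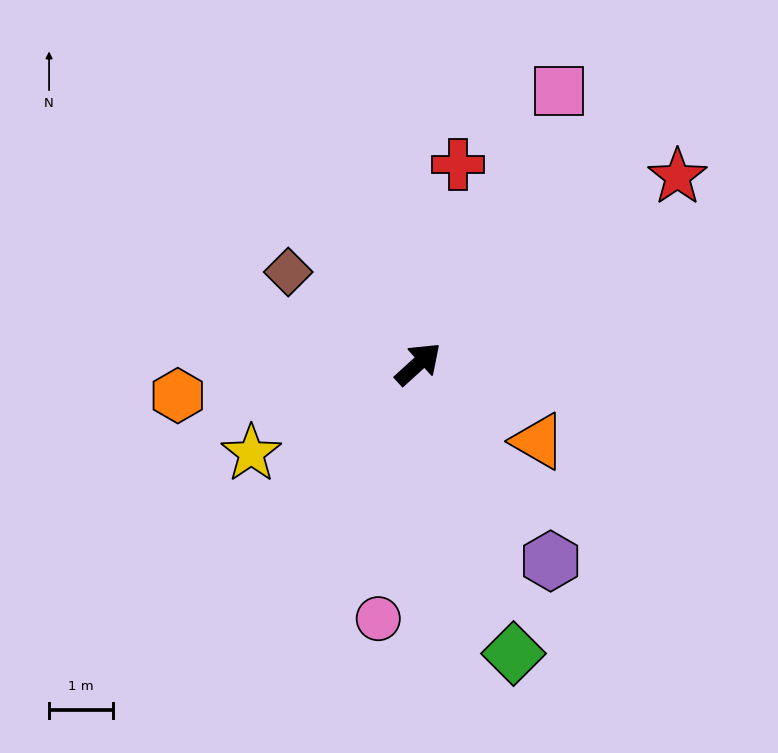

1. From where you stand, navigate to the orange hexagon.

turn left 145°, forward 3.8 m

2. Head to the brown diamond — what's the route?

turn left 102°, forward 2.5 m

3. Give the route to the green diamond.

turn right 114°, forward 4.8 m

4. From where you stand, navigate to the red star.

turn right 6°, forward 5.0 m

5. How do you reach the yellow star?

turn left 166°, forward 3.0 m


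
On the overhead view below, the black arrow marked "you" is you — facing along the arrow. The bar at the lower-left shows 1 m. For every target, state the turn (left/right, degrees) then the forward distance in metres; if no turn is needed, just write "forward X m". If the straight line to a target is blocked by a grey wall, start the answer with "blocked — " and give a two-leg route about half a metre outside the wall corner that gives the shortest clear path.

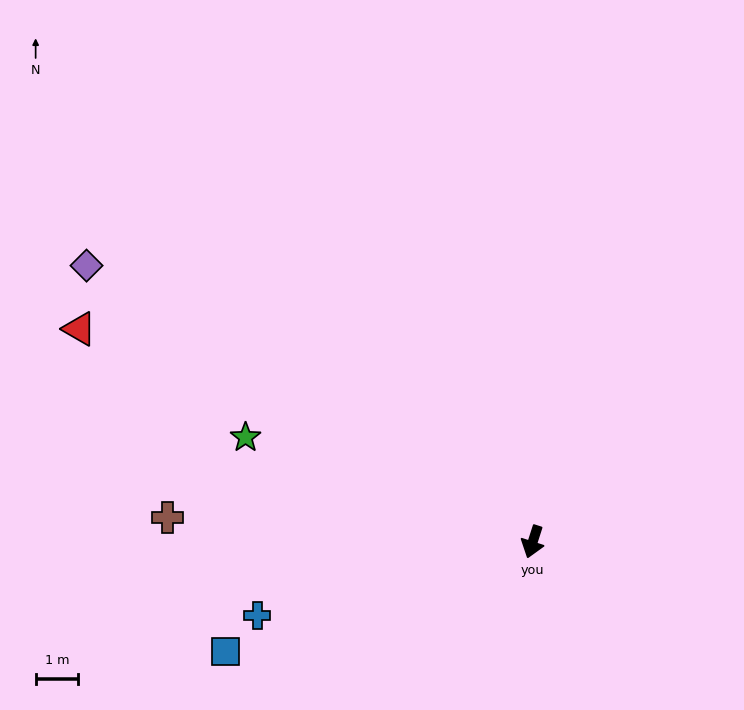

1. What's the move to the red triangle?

turn right 97°, forward 11.8 m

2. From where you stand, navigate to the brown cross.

turn right 76°, forward 8.6 m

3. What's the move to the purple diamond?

turn right 104°, forward 12.4 m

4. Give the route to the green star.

turn right 92°, forward 7.2 m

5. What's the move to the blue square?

turn right 53°, forward 7.7 m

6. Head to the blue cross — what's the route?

turn right 57°, forward 6.7 m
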